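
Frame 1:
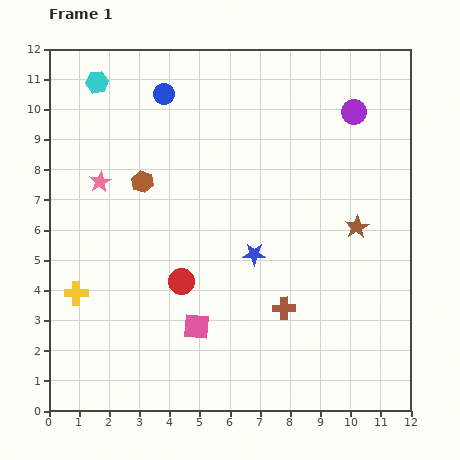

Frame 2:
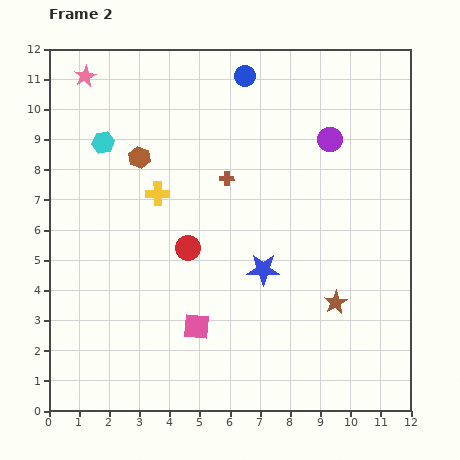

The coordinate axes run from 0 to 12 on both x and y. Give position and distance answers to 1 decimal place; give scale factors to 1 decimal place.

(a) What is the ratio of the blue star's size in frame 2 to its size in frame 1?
1.5×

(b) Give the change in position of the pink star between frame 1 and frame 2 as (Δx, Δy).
(-0.5, 3.5)

The pink star was at (1.7, 7.6) in frame 1 and (1.2, 11.1) in frame 2.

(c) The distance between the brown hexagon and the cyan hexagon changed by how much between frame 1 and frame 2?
-2.3

Distance in frame 1: 3.6. Distance in frame 2: 1.3.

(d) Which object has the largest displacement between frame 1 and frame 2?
the brown cross

(moved 4.7; next 4.3)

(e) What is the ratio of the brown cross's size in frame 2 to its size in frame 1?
0.6×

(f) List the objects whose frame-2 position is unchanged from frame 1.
the pink square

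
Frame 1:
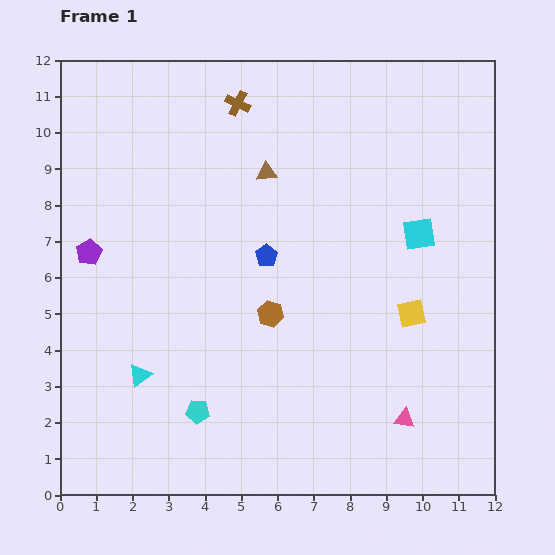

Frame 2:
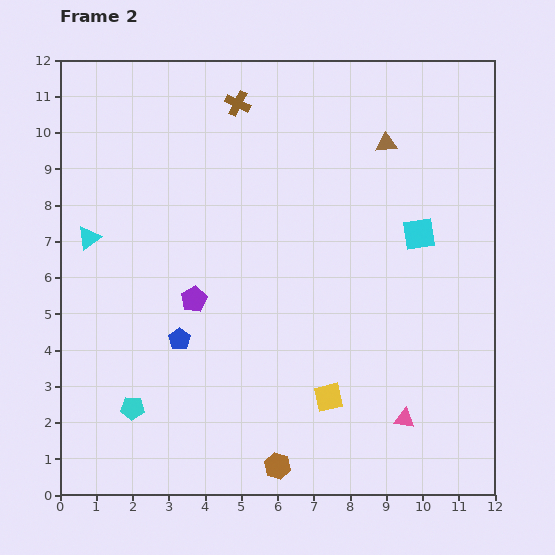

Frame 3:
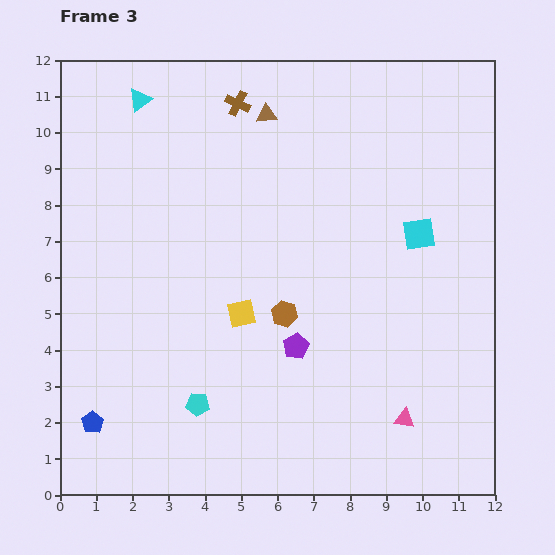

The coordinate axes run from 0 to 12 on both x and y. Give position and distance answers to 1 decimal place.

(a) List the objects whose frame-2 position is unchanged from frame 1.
the cyan square, the brown cross, the pink triangle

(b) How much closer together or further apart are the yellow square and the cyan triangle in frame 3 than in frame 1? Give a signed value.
-1.2

Distance in frame 1: 7.7. Distance in frame 3: 6.5.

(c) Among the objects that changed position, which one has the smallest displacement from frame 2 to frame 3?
the cyan pentagon

(moved 1.8)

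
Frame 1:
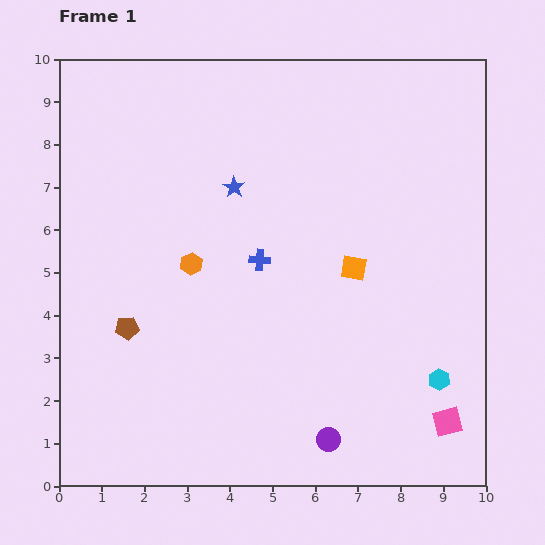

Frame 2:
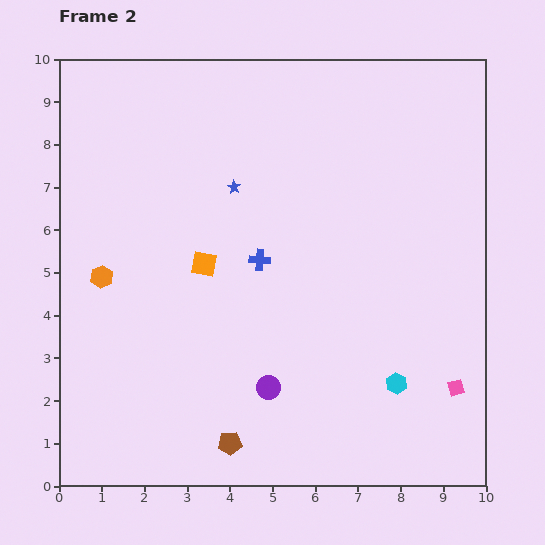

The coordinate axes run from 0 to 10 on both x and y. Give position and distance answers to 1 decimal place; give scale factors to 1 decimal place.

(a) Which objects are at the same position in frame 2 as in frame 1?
the blue star, the blue cross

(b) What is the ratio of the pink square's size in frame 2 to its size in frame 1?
0.6×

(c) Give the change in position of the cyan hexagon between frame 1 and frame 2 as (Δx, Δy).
(-1.0, -0.1)

The cyan hexagon was at (8.9, 2.5) in frame 1 and (7.9, 2.4) in frame 2.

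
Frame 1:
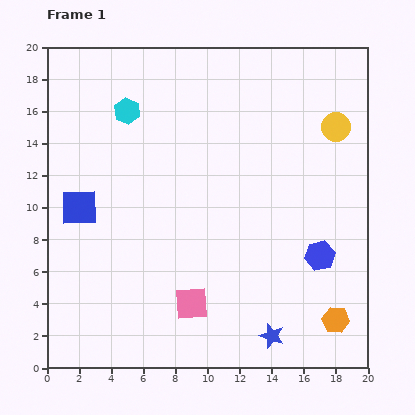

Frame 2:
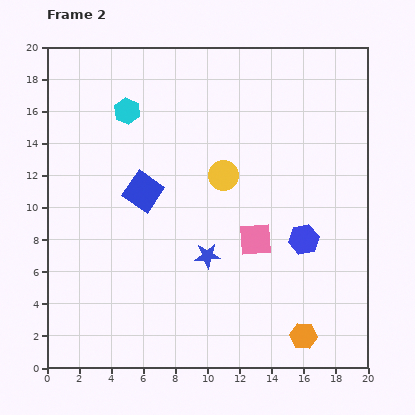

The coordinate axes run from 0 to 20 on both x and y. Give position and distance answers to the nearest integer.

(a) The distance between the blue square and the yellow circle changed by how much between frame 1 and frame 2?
-12

Distance in frame 1: 17. Distance in frame 2: 5.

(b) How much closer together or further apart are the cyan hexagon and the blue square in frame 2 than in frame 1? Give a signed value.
-2

Distance in frame 1: 7. Distance in frame 2: 5.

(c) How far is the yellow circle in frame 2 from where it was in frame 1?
8

The yellow circle moved from (18, 15) to (11, 12), a distance of √(7² + 3²) ≈ 8.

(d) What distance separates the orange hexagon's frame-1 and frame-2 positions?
2

The orange hexagon moved from (18, 3) to (16, 2), a distance of √(2² + 1²) ≈ 2.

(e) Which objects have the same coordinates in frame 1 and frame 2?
the cyan hexagon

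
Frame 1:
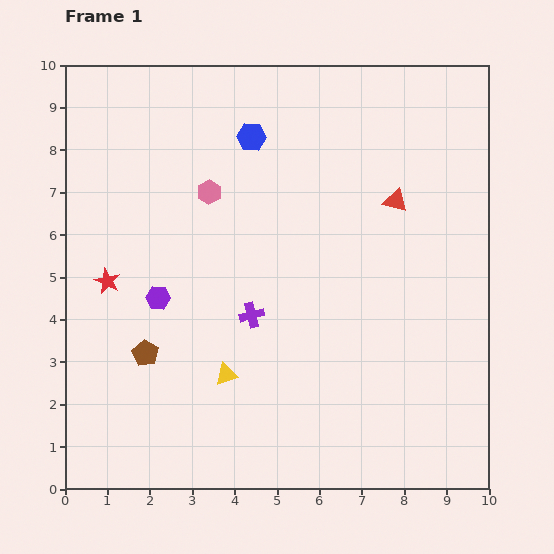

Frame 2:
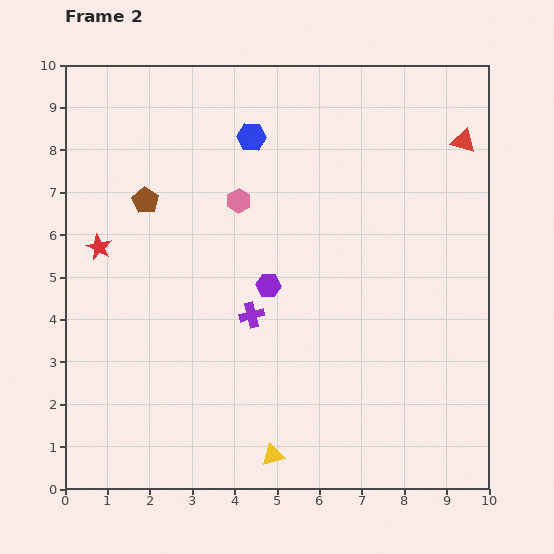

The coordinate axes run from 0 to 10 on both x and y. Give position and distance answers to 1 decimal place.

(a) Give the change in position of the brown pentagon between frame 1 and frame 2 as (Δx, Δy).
(0.0, 3.6)

The brown pentagon was at (1.9, 3.2) in frame 1 and (1.9, 6.8) in frame 2.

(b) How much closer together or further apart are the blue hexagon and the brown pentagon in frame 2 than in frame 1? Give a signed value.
-2.8

Distance in frame 1: 5.7. Distance in frame 2: 2.9.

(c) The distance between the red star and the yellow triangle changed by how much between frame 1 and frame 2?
+2.8

Distance in frame 1: 3.6. Distance in frame 2: 6.4.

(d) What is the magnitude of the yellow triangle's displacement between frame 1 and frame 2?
2.2

The yellow triangle moved from (3.8, 2.7) to (4.9, 0.8), a distance of √(1.1² + 1.9²) ≈ 2.2.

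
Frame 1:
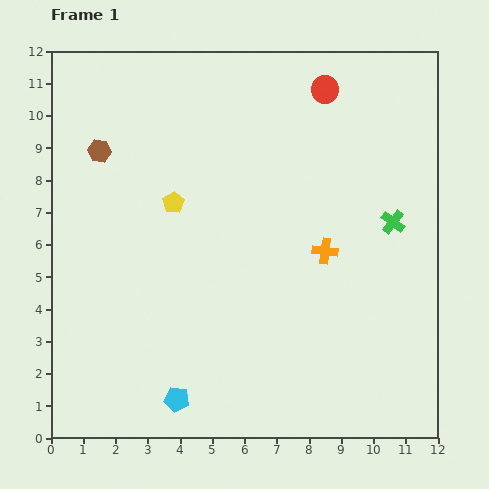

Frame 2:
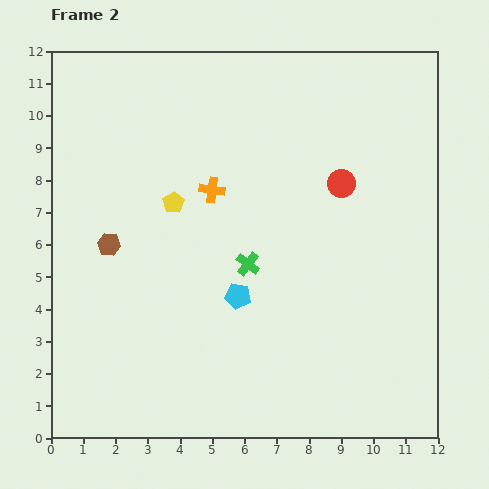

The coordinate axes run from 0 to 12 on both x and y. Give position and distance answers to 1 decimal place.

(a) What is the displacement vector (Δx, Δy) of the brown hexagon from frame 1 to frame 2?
(0.3, -2.9)

The brown hexagon was at (1.5, 8.9) in frame 1 and (1.8, 6.0) in frame 2.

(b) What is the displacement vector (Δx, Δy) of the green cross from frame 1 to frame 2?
(-4.5, -1.3)

The green cross was at (10.6, 6.7) in frame 1 and (6.1, 5.4) in frame 2.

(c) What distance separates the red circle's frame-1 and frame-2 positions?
2.9

The red circle moved from (8.5, 10.8) to (9.0, 7.9), a distance of √(0.5² + 2.9²) ≈ 2.9.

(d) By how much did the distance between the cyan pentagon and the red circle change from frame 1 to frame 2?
-5.9

Distance in frame 1: 10.6. Distance in frame 2: 4.7.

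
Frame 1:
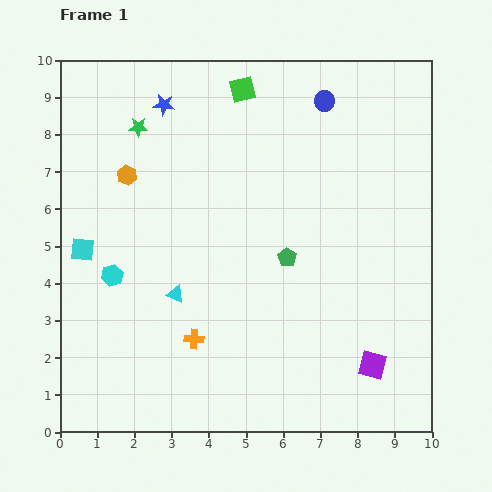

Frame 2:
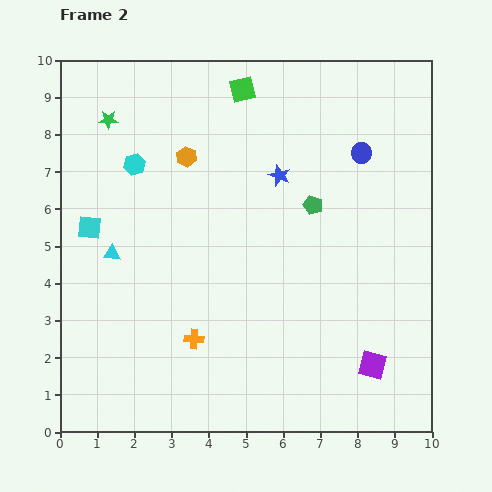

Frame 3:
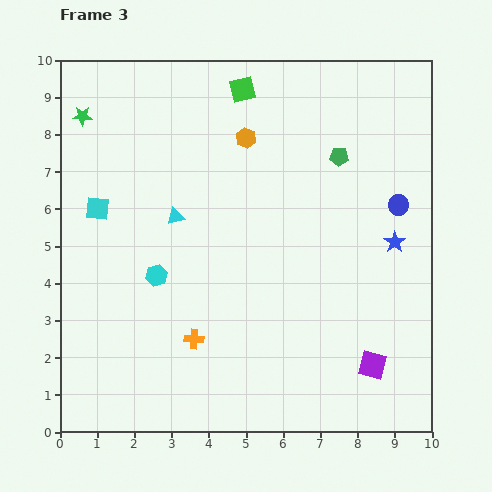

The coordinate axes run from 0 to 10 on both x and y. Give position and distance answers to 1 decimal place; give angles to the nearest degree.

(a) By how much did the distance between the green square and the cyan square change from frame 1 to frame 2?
-0.6

Distance in frame 1: 6.1. Distance in frame 2: 5.5.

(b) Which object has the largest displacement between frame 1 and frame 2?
the blue star

(moved 3.6; next 3.1)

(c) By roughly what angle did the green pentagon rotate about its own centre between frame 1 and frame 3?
31° counter-clockwise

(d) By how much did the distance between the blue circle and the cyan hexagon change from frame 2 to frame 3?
+0.7

Distance in frame 2: 6.1. Distance in frame 3: 6.8.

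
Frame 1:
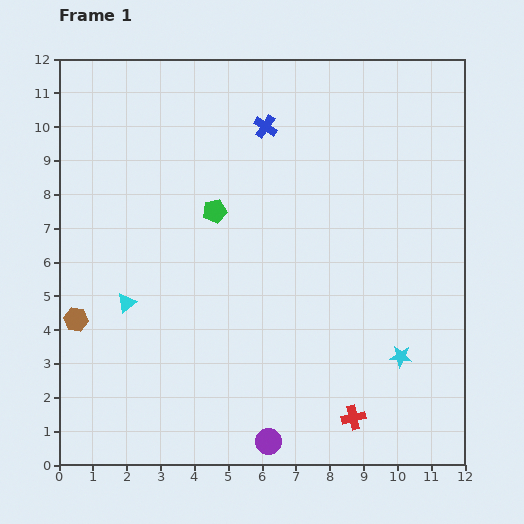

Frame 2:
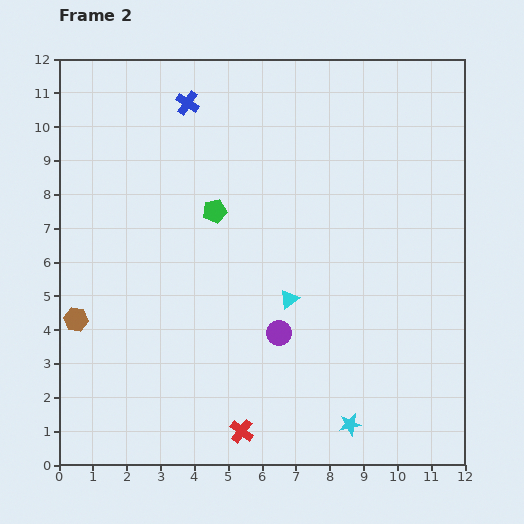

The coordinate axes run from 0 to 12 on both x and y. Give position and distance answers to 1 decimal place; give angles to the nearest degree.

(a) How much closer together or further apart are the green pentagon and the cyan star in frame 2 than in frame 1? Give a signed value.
+0.5

Distance in frame 1: 7.0. Distance in frame 2: 7.5.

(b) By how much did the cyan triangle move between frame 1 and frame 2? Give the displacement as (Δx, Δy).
(4.8, 0.1)

The cyan triangle was at (2.0, 4.8) in frame 1 and (6.8, 4.9) in frame 2.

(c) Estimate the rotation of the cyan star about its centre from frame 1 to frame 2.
16° counter-clockwise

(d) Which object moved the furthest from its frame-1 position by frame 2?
the cyan triangle

(moved 4.8; next 3.3)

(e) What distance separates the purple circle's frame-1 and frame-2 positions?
3.2

The purple circle moved from (6.2, 0.7) to (6.5, 3.9), a distance of √(0.3² + 3.2²) ≈ 3.2.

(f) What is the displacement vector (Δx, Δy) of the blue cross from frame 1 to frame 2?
(-2.3, 0.7)

The blue cross was at (6.1, 10.0) in frame 1 and (3.8, 10.7) in frame 2.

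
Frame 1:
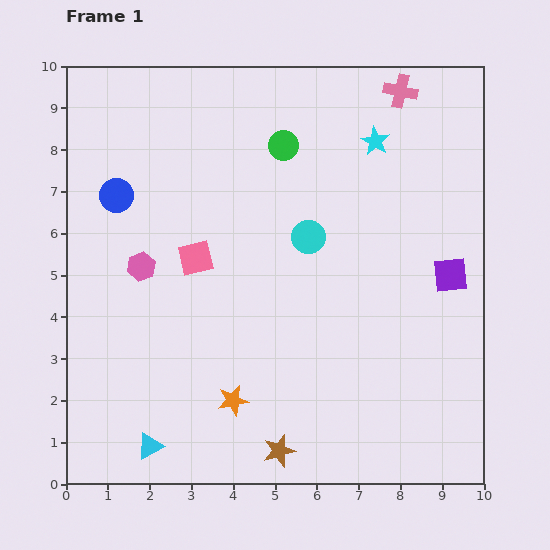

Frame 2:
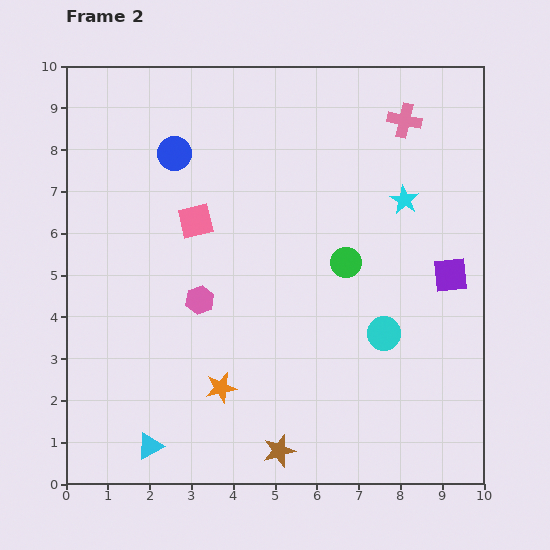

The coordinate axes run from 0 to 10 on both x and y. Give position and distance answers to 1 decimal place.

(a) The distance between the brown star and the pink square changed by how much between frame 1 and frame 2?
+0.9

Distance in frame 1: 5.0. Distance in frame 2: 5.9.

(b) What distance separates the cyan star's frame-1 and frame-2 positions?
1.6

The cyan star moved from (7.4, 8.2) to (8.1, 6.8), a distance of √(0.7² + 1.4²) ≈ 1.6.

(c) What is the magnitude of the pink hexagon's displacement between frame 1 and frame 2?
1.6

The pink hexagon moved from (1.8, 5.2) to (3.2, 4.4), a distance of √(1.4² + 0.8²) ≈ 1.6.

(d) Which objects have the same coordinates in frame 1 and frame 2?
the purple square, the brown star, the cyan triangle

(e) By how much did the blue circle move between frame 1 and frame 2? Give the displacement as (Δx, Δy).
(1.4, 1.0)

The blue circle was at (1.2, 6.9) in frame 1 and (2.6, 7.9) in frame 2.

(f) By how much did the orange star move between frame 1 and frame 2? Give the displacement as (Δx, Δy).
(-0.3, 0.3)

The orange star was at (4.0, 2.0) in frame 1 and (3.7, 2.3) in frame 2.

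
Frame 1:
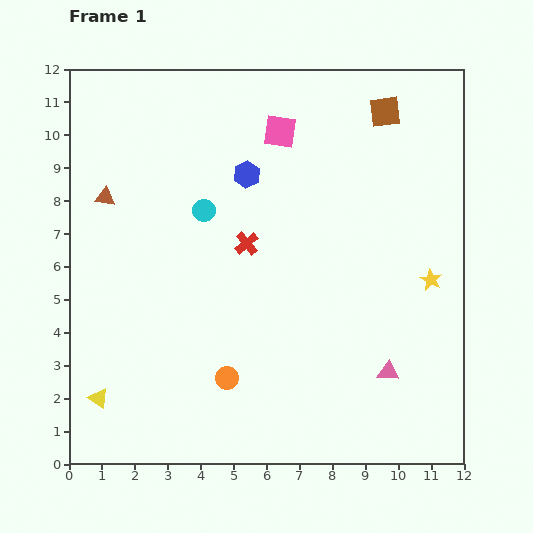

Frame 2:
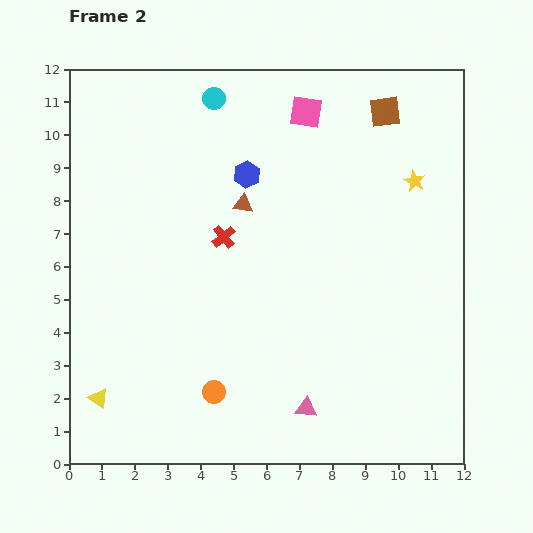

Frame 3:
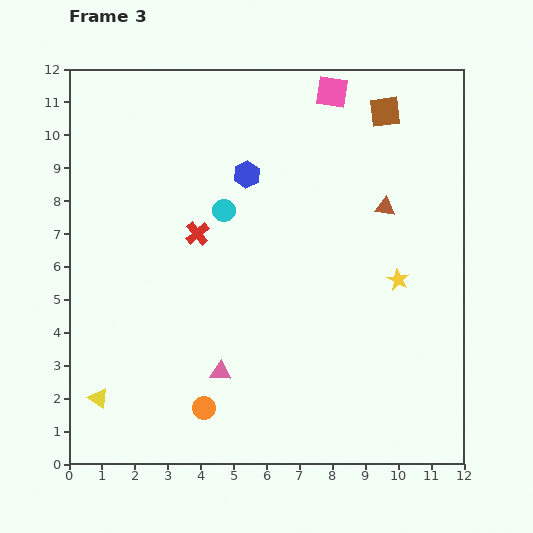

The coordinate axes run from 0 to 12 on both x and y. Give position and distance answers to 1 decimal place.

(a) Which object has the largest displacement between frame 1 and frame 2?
the brown triangle

(moved 4.2; next 3.4)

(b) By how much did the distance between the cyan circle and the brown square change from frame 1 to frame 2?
-1.1

Distance in frame 1: 6.3. Distance in frame 2: 5.2.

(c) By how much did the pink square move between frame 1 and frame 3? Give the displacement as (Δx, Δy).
(1.6, 1.2)

The pink square was at (6.4, 10.1) in frame 1 and (8.0, 11.3) in frame 3.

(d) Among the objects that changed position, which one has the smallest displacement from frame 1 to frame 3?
the cyan circle

(moved 0.6)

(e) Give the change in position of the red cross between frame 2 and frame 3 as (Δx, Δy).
(-0.8, 0.1)

The red cross was at (4.7, 6.9) in frame 2 and (3.9, 7.0) in frame 3.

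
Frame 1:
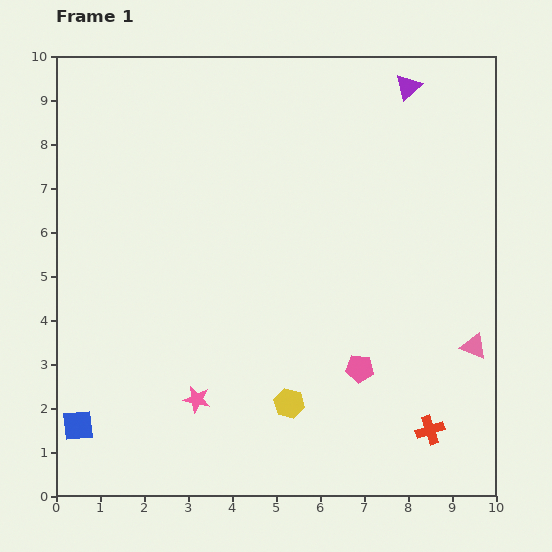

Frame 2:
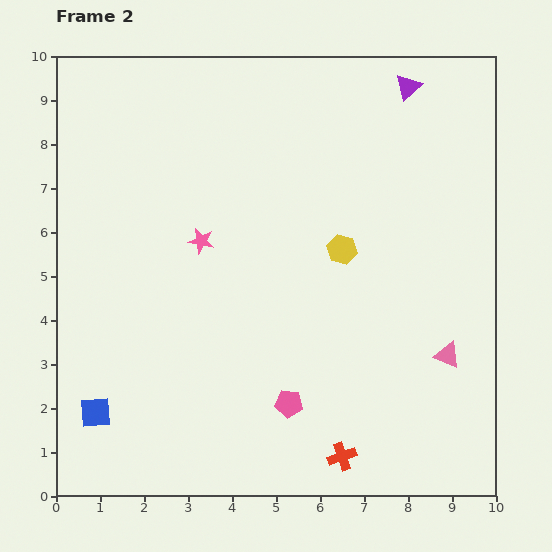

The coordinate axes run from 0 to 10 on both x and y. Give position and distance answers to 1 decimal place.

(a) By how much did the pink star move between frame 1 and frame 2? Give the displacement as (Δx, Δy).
(0.1, 3.6)

The pink star was at (3.2, 2.2) in frame 1 and (3.3, 5.8) in frame 2.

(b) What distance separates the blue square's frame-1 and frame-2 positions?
0.5

The blue square moved from (0.5, 1.6) to (0.9, 1.9), a distance of √(0.4² + 0.3²) ≈ 0.5.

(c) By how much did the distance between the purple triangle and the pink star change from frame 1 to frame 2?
-2.7

Distance in frame 1: 8.6. Distance in frame 2: 5.9.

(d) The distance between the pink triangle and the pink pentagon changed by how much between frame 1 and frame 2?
+1.2

Distance in frame 1: 2.6. Distance in frame 2: 3.8.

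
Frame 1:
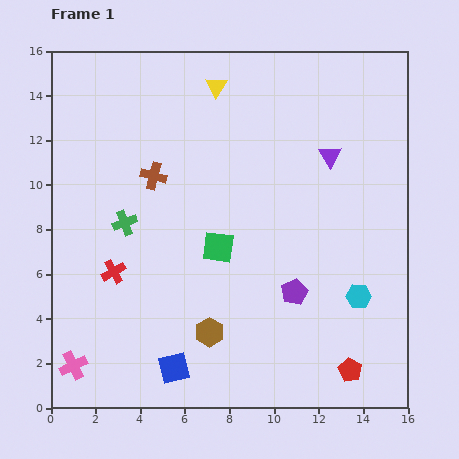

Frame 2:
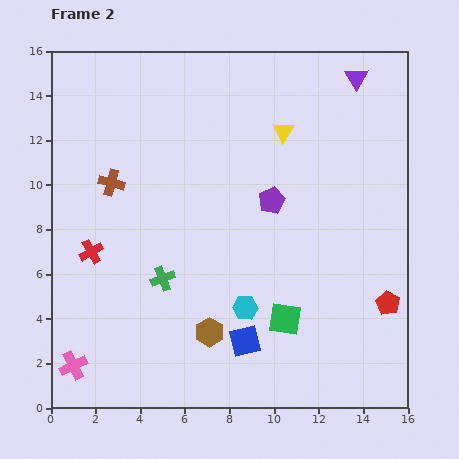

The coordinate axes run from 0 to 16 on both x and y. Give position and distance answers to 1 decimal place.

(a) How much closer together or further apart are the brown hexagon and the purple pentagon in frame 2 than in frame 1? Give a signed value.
+2.3

Distance in frame 1: 4.2. Distance in frame 2: 6.5.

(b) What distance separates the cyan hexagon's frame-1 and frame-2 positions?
5.1

The cyan hexagon moved from (13.8, 5.0) to (8.7, 4.5), a distance of √(5.1² + 0.5²) ≈ 5.1.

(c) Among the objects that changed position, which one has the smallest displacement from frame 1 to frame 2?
the red cross

(moved 1.3)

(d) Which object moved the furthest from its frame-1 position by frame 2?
the cyan hexagon

(moved 5.1; next 4.4)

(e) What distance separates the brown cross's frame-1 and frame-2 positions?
1.9

The brown cross moved from (4.6, 10.4) to (2.7, 10.1), a distance of √(1.9² + 0.3²) ≈ 1.9.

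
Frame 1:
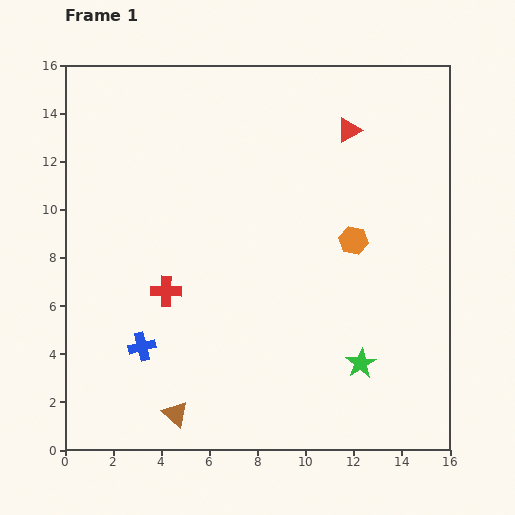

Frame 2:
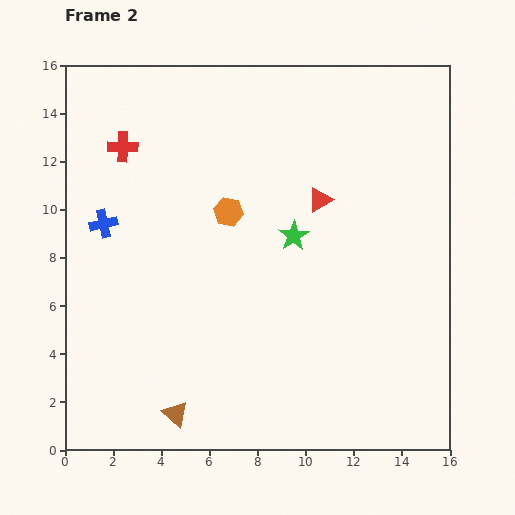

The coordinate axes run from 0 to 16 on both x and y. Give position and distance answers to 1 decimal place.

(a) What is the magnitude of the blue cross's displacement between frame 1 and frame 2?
5.3

The blue cross moved from (3.2, 4.3) to (1.6, 9.4), a distance of √(1.6² + 5.1²) ≈ 5.3.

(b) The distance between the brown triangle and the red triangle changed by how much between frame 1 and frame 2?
-3.1

Distance in frame 1: 13.8. Distance in frame 2: 10.7.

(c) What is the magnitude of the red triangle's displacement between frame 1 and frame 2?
3.1

The red triangle moved from (11.8, 13.3) to (10.6, 10.4), a distance of √(1.2² + 2.9²) ≈ 3.1.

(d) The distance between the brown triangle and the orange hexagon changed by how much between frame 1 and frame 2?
-1.6

Distance in frame 1: 10.3. Distance in frame 2: 8.7.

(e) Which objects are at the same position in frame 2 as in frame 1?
the brown triangle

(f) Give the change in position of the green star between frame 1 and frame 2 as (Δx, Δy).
(-2.8, 5.3)

The green star was at (12.3, 3.6) in frame 1 and (9.5, 8.9) in frame 2.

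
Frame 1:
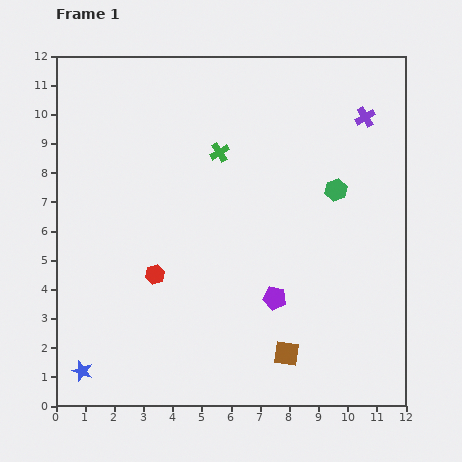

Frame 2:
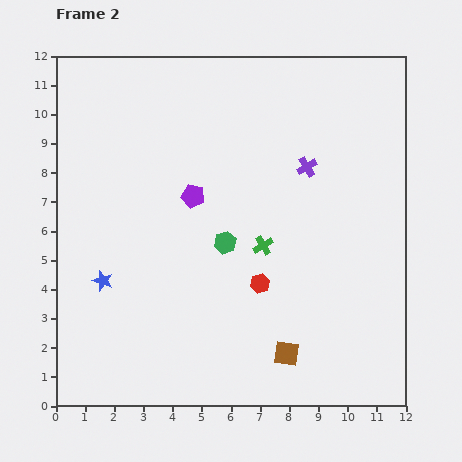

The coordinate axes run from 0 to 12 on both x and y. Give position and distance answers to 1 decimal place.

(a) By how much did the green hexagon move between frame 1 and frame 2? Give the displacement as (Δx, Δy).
(-3.8, -1.8)

The green hexagon was at (9.6, 7.4) in frame 1 and (5.8, 5.6) in frame 2.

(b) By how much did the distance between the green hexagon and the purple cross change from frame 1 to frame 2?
+1.1

Distance in frame 1: 2.7. Distance in frame 2: 3.8.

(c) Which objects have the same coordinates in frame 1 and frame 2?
the brown square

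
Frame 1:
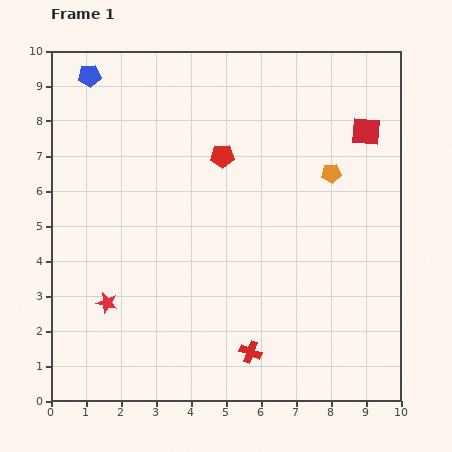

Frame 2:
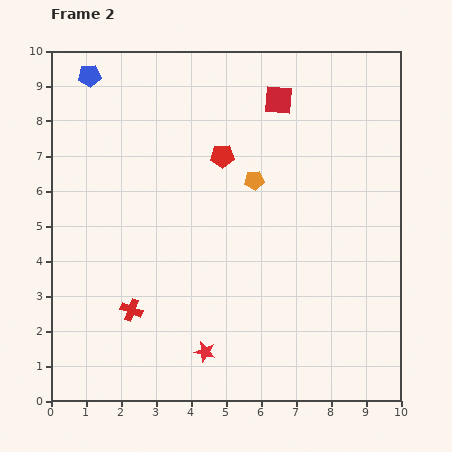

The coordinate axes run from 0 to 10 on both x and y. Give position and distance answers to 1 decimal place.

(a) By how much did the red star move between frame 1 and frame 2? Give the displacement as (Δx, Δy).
(2.8, -1.4)

The red star was at (1.6, 2.8) in frame 1 and (4.4, 1.4) in frame 2.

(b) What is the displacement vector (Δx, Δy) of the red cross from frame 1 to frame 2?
(-3.4, 1.2)

The red cross was at (5.7, 1.4) in frame 1 and (2.3, 2.6) in frame 2.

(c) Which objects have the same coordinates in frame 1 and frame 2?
the blue pentagon, the red pentagon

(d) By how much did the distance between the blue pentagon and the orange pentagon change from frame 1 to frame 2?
-1.8

Distance in frame 1: 7.4. Distance in frame 2: 5.6.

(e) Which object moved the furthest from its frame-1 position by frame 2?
the red cross

(moved 3.6; next 3.1)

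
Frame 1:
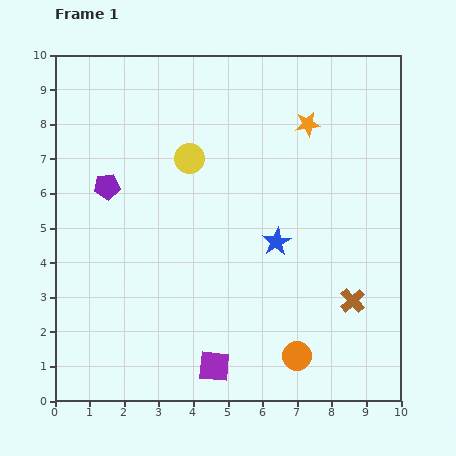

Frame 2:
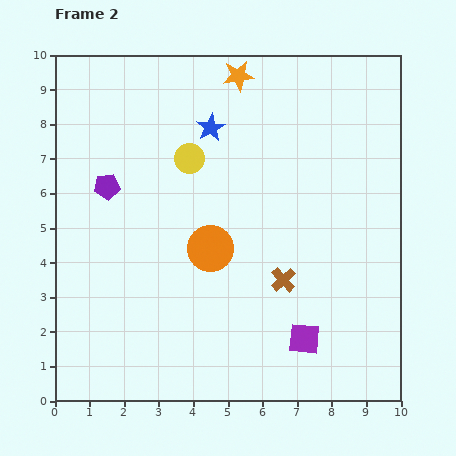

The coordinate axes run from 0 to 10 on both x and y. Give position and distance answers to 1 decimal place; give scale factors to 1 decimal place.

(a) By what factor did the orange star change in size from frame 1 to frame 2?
1.3×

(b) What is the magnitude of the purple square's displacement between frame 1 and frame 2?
2.7

The purple square moved from (4.6, 1.0) to (7.2, 1.8), a distance of √(2.6² + 0.8²) ≈ 2.7.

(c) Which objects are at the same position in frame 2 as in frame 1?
the yellow circle, the purple pentagon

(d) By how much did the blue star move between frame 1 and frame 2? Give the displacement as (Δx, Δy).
(-1.9, 3.3)

The blue star was at (6.4, 4.6) in frame 1 and (4.5, 7.9) in frame 2.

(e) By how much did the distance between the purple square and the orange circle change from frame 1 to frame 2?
+1.3

Distance in frame 1: 2.4. Distance in frame 2: 3.7.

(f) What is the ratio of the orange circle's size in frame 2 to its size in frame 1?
1.6×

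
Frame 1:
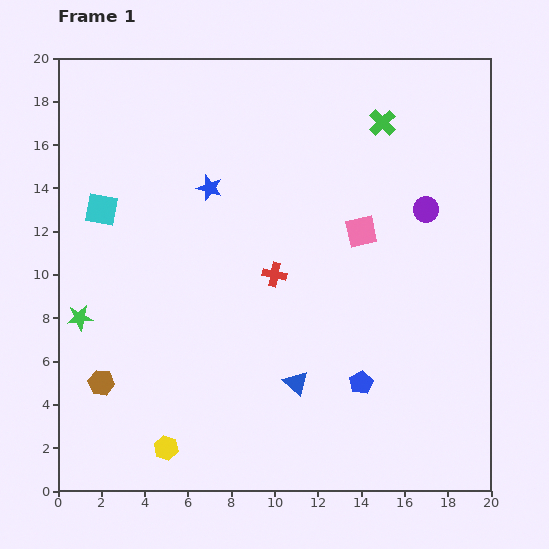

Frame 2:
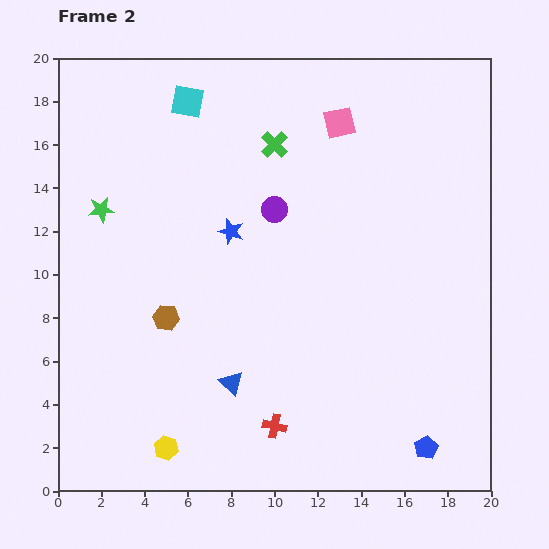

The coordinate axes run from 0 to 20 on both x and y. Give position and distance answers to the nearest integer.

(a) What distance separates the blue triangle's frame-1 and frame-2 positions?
3

The blue triangle moved from (11, 5) to (8, 5), a distance of √(3² + 0²) ≈ 3.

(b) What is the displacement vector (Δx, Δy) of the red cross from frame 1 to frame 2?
(0, -7)

The red cross was at (10, 10) in frame 1 and (10, 3) in frame 2.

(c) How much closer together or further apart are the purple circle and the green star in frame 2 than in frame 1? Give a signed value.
-9

Distance in frame 1: 17. Distance in frame 2: 8.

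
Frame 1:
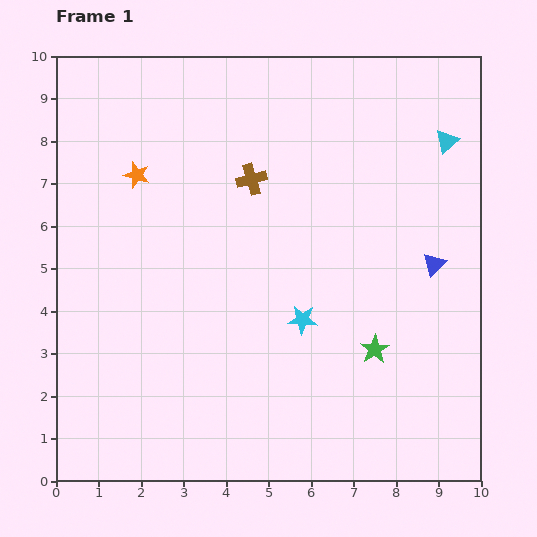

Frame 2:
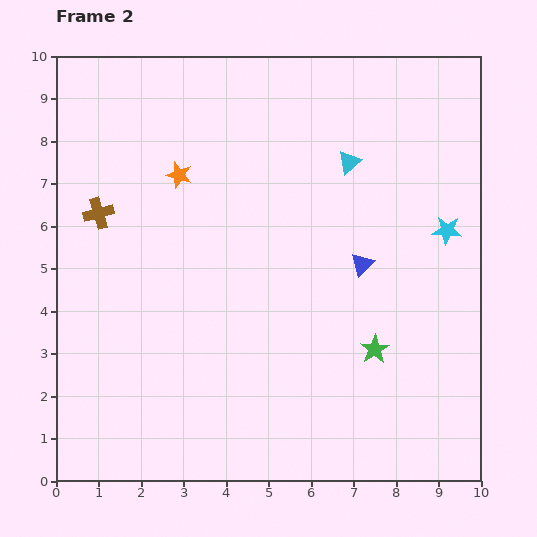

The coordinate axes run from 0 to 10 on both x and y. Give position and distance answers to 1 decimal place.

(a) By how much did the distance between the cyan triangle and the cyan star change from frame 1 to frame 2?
-2.6

Distance in frame 1: 5.4. Distance in frame 2: 2.8.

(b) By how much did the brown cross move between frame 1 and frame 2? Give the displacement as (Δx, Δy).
(-3.6, -0.8)

The brown cross was at (4.6, 7.1) in frame 1 and (1.0, 6.3) in frame 2.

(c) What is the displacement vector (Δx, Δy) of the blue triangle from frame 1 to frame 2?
(-1.7, 0.0)

The blue triangle was at (8.9, 5.1) in frame 1 and (7.2, 5.1) in frame 2.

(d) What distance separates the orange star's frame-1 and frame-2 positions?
1.0

The orange star moved from (1.9, 7.2) to (2.9, 7.2), a distance of √(1.0² + 0.0²) ≈ 1.0.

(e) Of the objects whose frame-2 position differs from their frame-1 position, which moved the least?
the orange star

(moved 1.0)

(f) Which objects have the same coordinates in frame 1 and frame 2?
the green star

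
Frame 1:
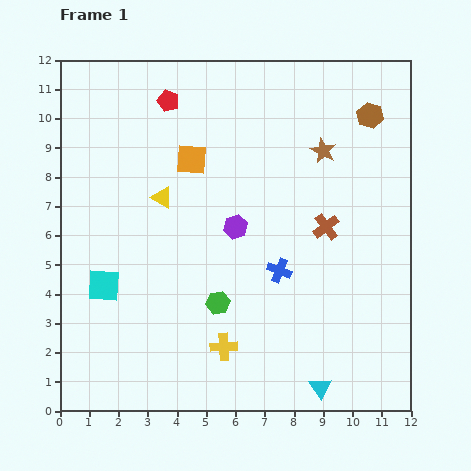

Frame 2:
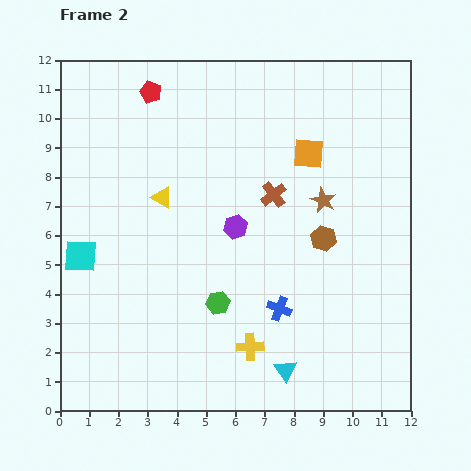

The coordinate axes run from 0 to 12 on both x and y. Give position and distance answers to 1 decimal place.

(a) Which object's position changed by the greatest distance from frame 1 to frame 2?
the brown hexagon

(moved 4.5; next 4.0)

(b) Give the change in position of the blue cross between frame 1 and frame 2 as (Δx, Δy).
(0.0, -1.3)

The blue cross was at (7.5, 4.8) in frame 1 and (7.5, 3.5) in frame 2.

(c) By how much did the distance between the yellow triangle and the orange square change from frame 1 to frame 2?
+3.6

Distance in frame 1: 1.6. Distance in frame 2: 5.2.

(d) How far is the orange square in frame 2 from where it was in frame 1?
4.0

The orange square moved from (4.5, 8.6) to (8.5, 8.8), a distance of √(4.0² + 0.2²) ≈ 4.0.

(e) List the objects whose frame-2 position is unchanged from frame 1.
the purple hexagon, the yellow triangle, the green hexagon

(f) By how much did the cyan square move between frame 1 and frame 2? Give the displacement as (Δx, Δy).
(-0.8, 1.0)

The cyan square was at (1.5, 4.3) in frame 1 and (0.7, 5.3) in frame 2.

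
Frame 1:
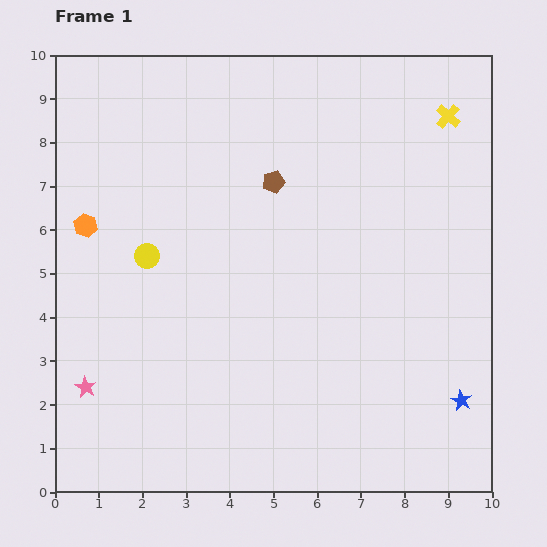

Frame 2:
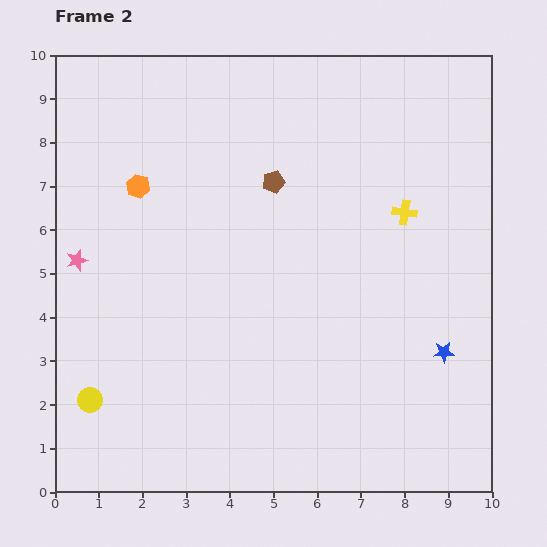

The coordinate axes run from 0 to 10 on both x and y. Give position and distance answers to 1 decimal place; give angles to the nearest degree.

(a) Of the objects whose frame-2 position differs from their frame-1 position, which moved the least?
the blue star

(moved 1.2)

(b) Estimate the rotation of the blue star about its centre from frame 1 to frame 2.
30° counter-clockwise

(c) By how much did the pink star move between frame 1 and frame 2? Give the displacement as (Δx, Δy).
(-0.2, 2.9)

The pink star was at (0.7, 2.4) in frame 1 and (0.5, 5.3) in frame 2.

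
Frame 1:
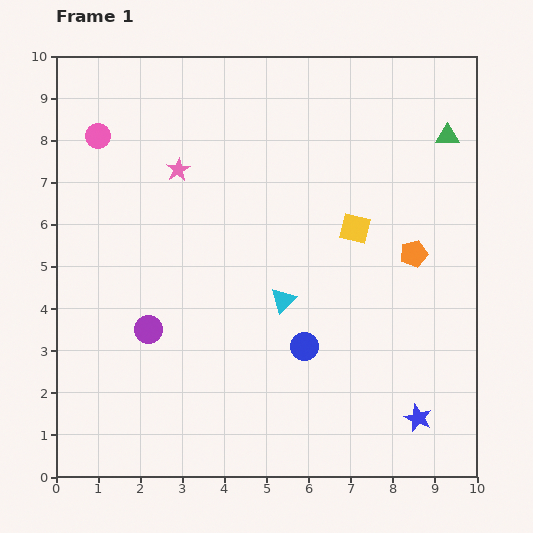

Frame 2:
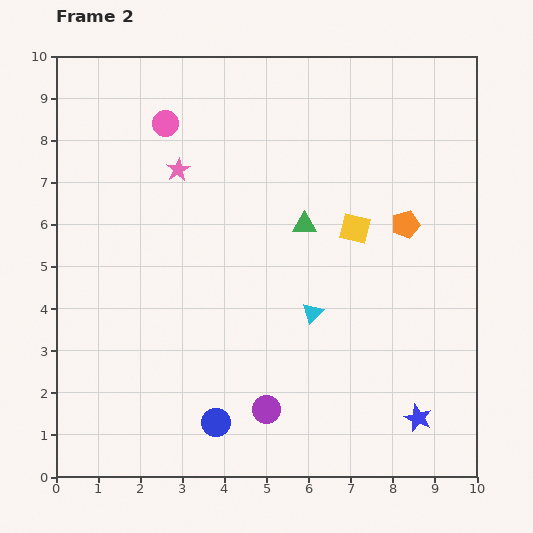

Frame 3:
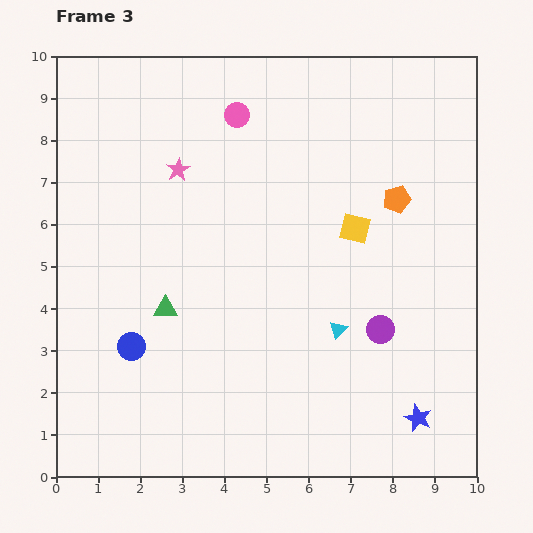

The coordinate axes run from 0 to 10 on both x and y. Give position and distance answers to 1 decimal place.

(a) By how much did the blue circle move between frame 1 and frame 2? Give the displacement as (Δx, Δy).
(-2.1, -1.8)

The blue circle was at (5.9, 3.1) in frame 1 and (3.8, 1.3) in frame 2.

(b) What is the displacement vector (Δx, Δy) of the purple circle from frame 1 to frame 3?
(5.5, 0.0)

The purple circle was at (2.2, 3.5) in frame 1 and (7.7, 3.5) in frame 3.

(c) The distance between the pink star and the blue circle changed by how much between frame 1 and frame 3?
-0.9

Distance in frame 1: 5.2. Distance in frame 3: 4.3.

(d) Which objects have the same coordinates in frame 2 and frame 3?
the yellow square, the blue star, the pink star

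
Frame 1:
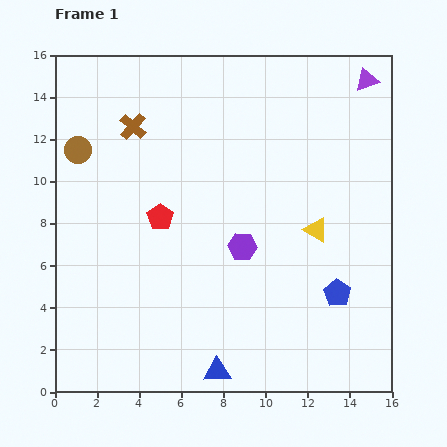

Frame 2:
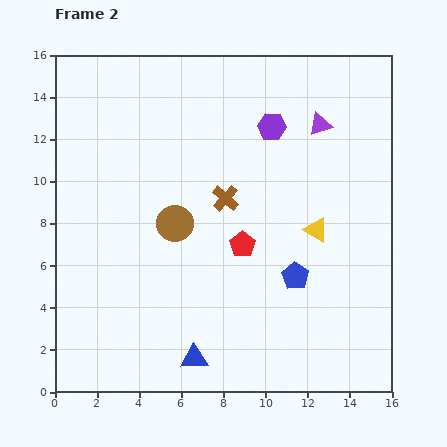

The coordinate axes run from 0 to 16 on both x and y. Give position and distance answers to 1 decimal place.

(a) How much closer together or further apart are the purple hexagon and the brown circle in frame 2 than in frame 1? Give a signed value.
-2.6

Distance in frame 1: 9.1. Distance in frame 2: 6.5.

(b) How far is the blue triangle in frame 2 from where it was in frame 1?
1.3

The blue triangle moved from (7.7, 1.0) to (6.6, 1.6), a distance of √(1.1² + 0.6²) ≈ 1.3.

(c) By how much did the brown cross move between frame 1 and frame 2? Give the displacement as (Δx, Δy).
(4.4, -3.4)

The brown cross was at (3.7, 12.6) in frame 1 and (8.1, 9.2) in frame 2.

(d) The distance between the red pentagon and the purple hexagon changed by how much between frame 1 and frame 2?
+1.7

Distance in frame 1: 4.1. Distance in frame 2: 5.8.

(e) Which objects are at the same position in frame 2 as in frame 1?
the yellow triangle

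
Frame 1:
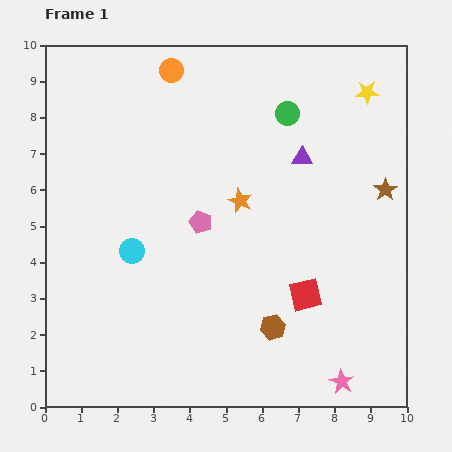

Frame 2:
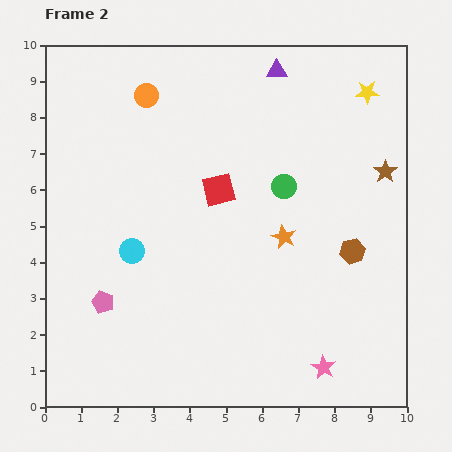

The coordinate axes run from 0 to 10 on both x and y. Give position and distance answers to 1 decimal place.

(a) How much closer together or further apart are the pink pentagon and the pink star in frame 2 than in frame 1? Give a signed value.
+0.5

Distance in frame 1: 5.9. Distance in frame 2: 6.4.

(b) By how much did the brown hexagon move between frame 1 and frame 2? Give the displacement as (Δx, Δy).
(2.2, 2.1)

The brown hexagon was at (6.3, 2.2) in frame 1 and (8.5, 4.3) in frame 2.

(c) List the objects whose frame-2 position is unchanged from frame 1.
the cyan circle, the yellow star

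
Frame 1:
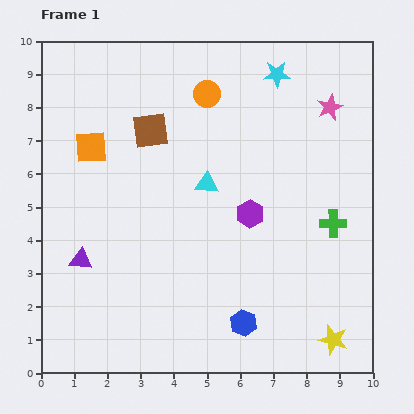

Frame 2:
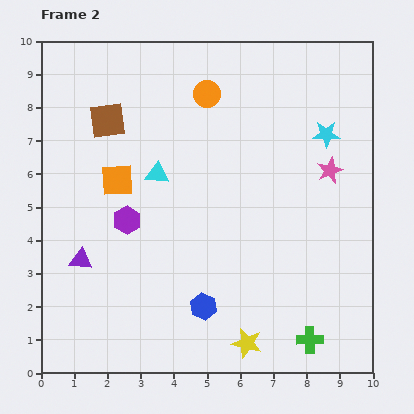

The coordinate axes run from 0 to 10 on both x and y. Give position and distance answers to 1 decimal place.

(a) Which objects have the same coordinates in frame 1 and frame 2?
the orange circle, the purple triangle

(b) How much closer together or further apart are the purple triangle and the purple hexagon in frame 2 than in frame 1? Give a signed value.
-3.5

Distance in frame 1: 5.3. Distance in frame 2: 1.8.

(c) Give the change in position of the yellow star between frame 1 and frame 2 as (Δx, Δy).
(-2.6, -0.1)

The yellow star was at (8.8, 1.0) in frame 1 and (6.2, 0.9) in frame 2.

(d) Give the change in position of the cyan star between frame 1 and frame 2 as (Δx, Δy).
(1.5, -1.8)

The cyan star was at (7.1, 9.0) in frame 1 and (8.6, 7.2) in frame 2.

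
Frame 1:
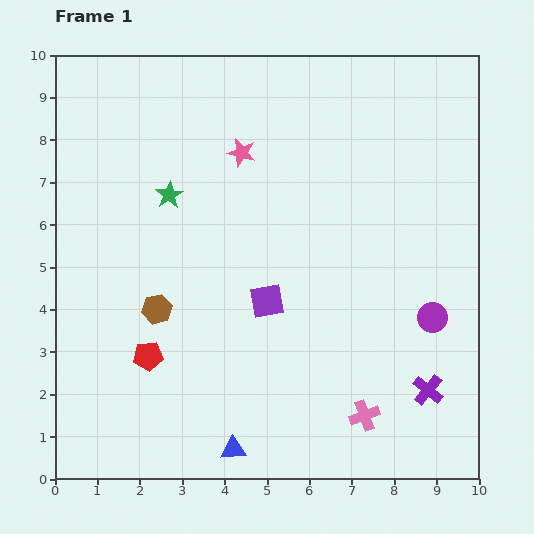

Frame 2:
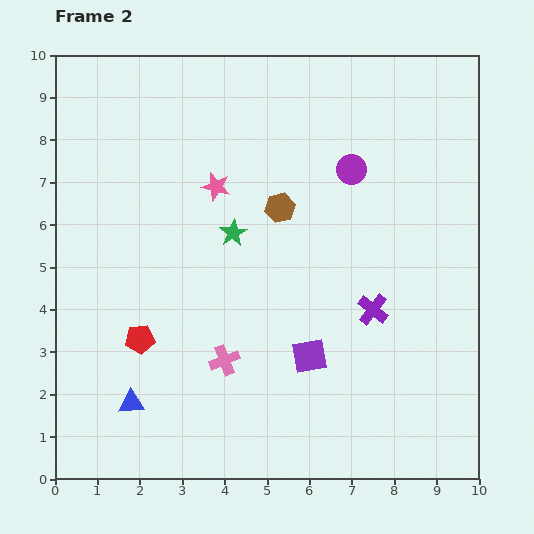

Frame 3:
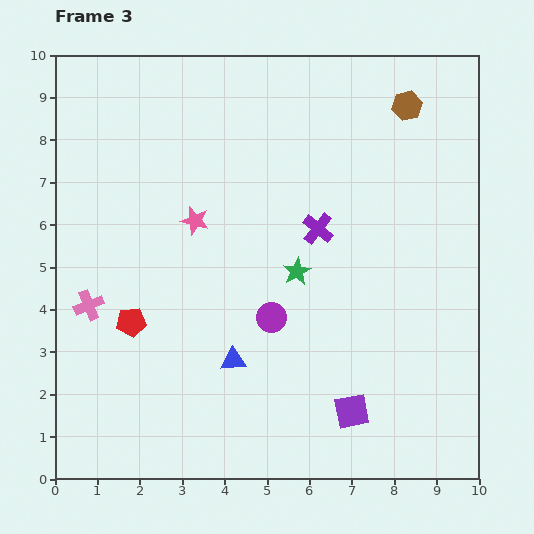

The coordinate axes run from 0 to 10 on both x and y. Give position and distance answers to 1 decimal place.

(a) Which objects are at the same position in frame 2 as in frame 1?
none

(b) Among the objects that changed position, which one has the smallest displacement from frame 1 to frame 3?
the red pentagon

(moved 0.9)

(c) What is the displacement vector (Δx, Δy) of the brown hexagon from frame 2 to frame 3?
(3.0, 2.4)

The brown hexagon was at (5.3, 6.4) in frame 2 and (8.3, 8.8) in frame 3.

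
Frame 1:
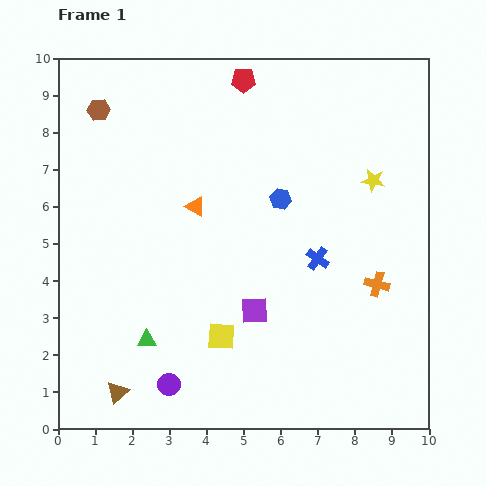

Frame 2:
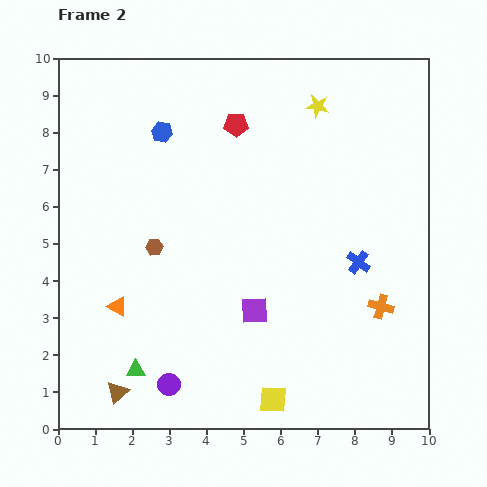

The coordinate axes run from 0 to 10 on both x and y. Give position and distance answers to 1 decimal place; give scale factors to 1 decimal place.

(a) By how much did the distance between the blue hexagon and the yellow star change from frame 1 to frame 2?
+1.8

Distance in frame 1: 2.5. Distance in frame 2: 4.3.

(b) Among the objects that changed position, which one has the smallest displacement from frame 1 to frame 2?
the orange cross

(moved 0.6)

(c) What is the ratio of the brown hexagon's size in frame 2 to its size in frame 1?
0.8×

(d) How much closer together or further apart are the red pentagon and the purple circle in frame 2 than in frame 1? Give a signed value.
-1.2

Distance in frame 1: 8.4. Distance in frame 2: 7.2.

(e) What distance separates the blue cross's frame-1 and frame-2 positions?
1.1

The blue cross moved from (7.0, 4.6) to (8.1, 4.5), a distance of √(1.1² + 0.1²) ≈ 1.1.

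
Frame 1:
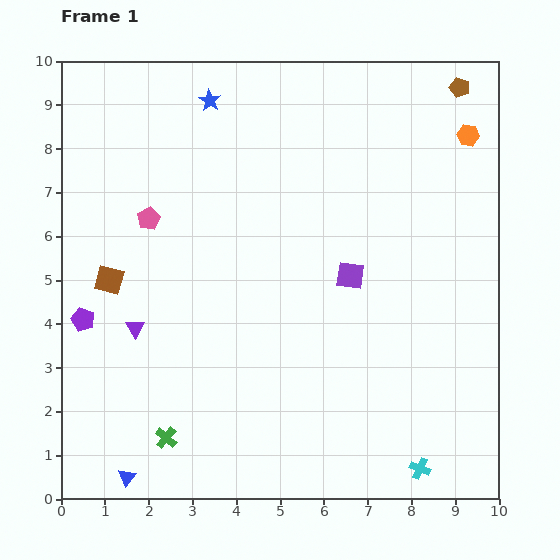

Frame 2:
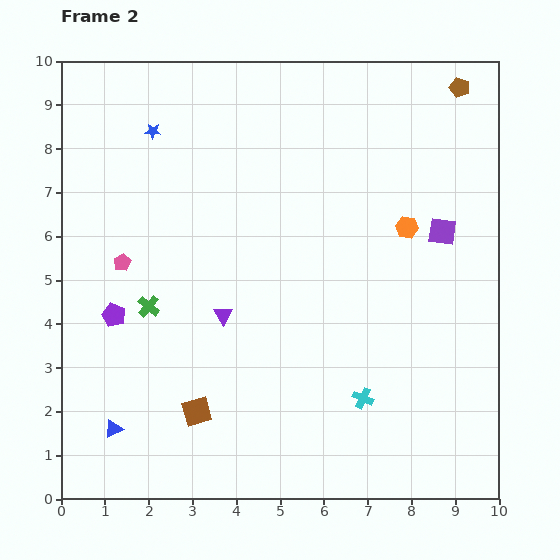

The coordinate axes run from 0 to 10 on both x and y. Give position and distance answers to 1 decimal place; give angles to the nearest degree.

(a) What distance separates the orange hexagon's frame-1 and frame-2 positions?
2.5

The orange hexagon moved from (9.3, 8.3) to (7.9, 6.2), a distance of √(1.4² + 2.1²) ≈ 2.5.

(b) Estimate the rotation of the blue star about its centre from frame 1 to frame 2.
26° counter-clockwise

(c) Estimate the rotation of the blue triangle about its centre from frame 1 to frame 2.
26° clockwise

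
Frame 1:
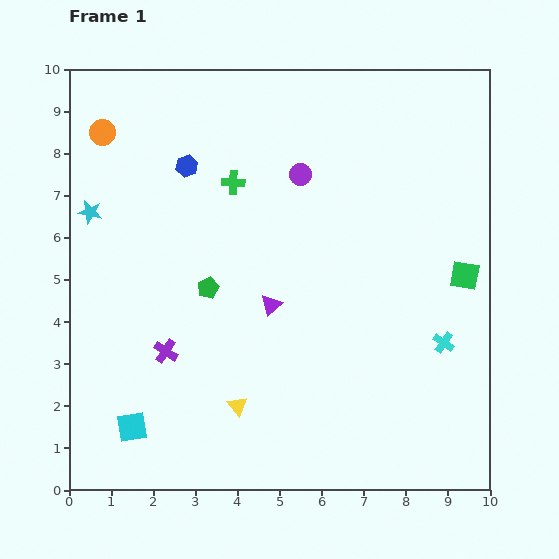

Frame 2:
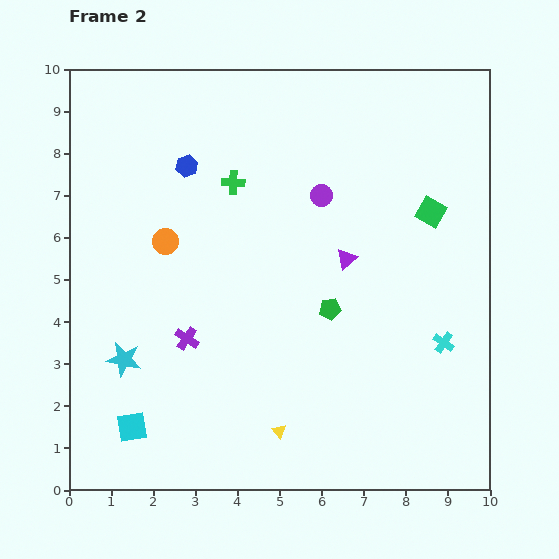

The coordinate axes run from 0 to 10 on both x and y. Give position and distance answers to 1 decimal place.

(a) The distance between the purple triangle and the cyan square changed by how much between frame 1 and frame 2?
+2.1

Distance in frame 1: 4.4. Distance in frame 2: 6.5.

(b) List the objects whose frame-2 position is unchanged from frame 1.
the green cross, the blue hexagon, the cyan square, the cyan cross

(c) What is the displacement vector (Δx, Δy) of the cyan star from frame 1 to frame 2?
(0.8, -3.5)

The cyan star was at (0.5, 6.6) in frame 1 and (1.3, 3.1) in frame 2.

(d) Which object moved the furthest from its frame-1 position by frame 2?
the cyan star

(moved 3.6; next 3.0)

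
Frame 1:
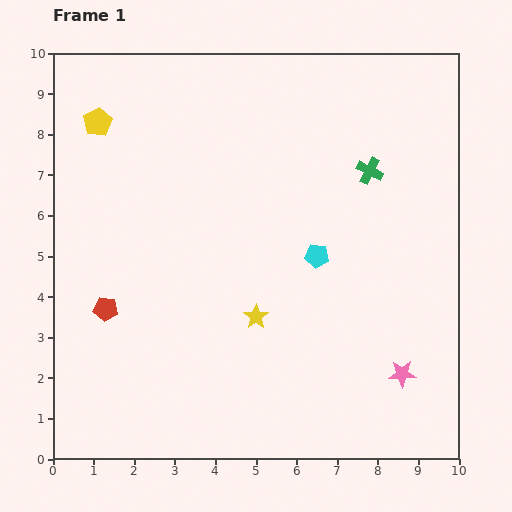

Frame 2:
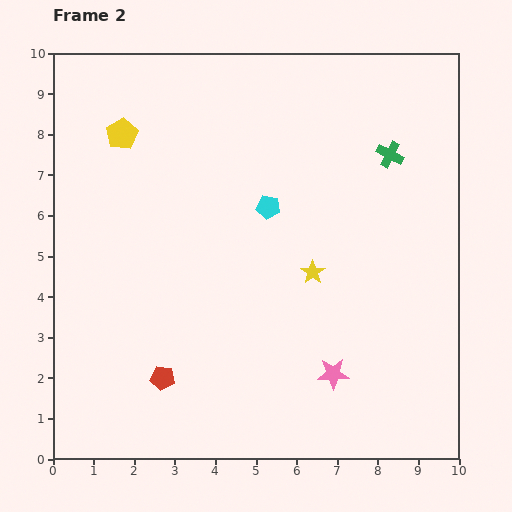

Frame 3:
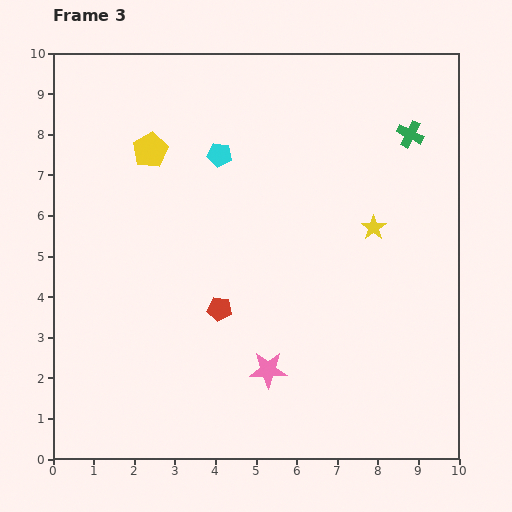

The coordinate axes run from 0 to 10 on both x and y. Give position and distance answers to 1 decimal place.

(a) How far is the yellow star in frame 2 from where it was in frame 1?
1.8

The yellow star moved from (5.0, 3.5) to (6.4, 4.6), a distance of √(1.4² + 1.1²) ≈ 1.8.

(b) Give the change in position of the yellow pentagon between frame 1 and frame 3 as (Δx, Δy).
(1.3, -0.7)

The yellow pentagon was at (1.1, 8.3) in frame 1 and (2.4, 7.6) in frame 3.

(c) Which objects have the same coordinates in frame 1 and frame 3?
none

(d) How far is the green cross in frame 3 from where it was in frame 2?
0.7

The green cross moved from (8.3, 7.5) to (8.8, 8.0), a distance of √(0.5² + 0.5²) ≈ 0.7.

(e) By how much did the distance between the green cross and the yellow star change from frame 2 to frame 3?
-1.0

Distance in frame 2: 3.5. Distance in frame 3: 2.5.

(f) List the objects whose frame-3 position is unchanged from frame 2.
none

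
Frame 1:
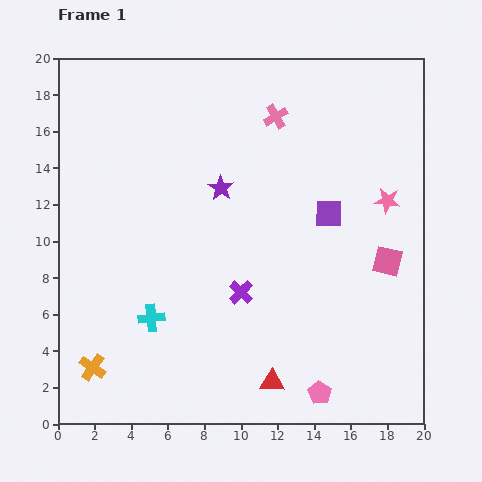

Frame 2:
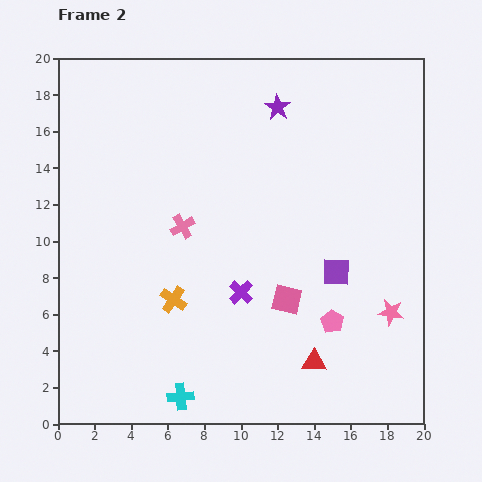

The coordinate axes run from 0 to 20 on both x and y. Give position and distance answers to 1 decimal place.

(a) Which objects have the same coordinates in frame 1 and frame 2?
the purple cross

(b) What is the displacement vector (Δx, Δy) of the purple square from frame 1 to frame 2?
(0.4, -3.2)

The purple square was at (14.8, 11.5) in frame 1 and (15.2, 8.3) in frame 2.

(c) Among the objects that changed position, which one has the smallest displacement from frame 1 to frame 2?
the red triangle

(moved 2.5)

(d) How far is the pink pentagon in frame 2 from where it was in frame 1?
4.0

The pink pentagon moved from (14.3, 1.7) to (15.0, 5.6), a distance of √(0.7² + 3.9²) ≈ 4.0.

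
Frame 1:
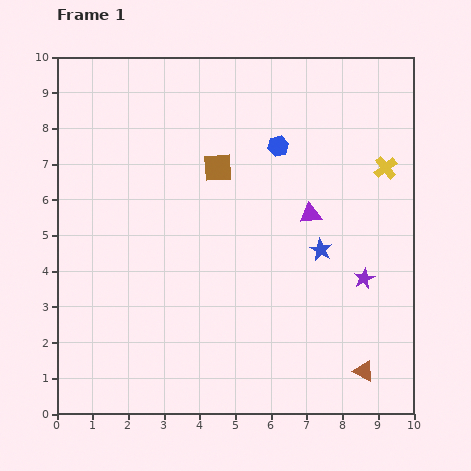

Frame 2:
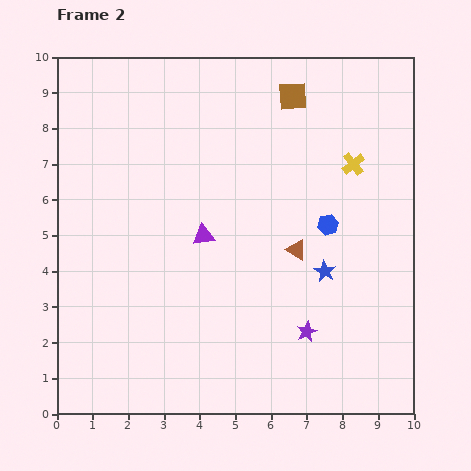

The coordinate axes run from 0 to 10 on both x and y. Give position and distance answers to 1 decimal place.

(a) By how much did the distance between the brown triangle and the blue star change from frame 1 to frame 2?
-2.6

Distance in frame 1: 3.6. Distance in frame 2: 1.0.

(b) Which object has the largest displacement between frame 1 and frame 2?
the brown triangle

(moved 3.9; next 3.1)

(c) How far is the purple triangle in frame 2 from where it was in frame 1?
3.1

The purple triangle moved from (7.1, 5.6) to (4.1, 5.0), a distance of √(3.0² + 0.6²) ≈ 3.1.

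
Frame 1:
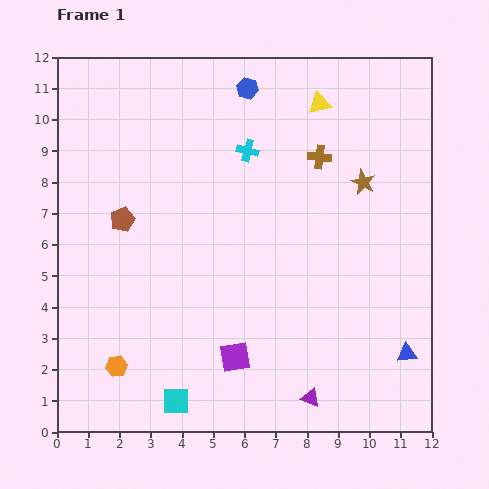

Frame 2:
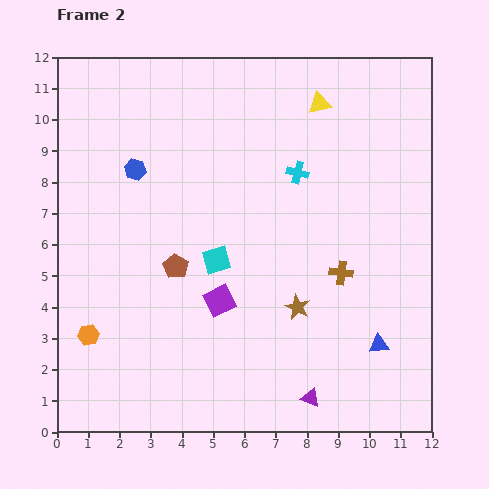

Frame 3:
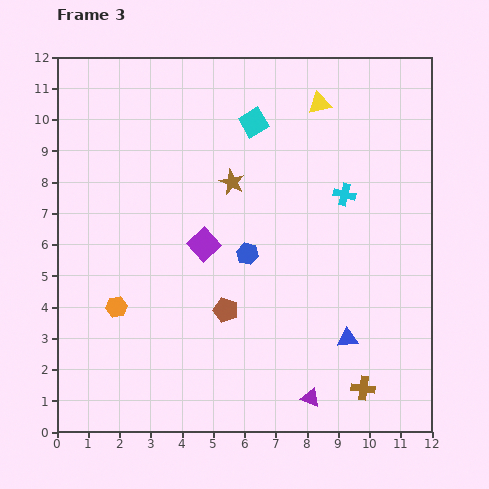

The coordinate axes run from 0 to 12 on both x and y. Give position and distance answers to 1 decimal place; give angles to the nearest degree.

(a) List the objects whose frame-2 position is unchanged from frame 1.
the purple triangle, the yellow triangle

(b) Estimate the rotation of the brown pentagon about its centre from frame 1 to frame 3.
31° counter-clockwise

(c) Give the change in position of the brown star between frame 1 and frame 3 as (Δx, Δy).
(-4.2, 0.0)

The brown star was at (9.8, 8.0) in frame 1 and (5.6, 8.0) in frame 3.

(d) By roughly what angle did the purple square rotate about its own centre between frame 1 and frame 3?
33° counter-clockwise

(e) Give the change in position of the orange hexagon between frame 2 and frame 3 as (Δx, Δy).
(0.9, 0.9)

The orange hexagon was at (1.0, 3.1) in frame 2 and (1.9, 4.0) in frame 3.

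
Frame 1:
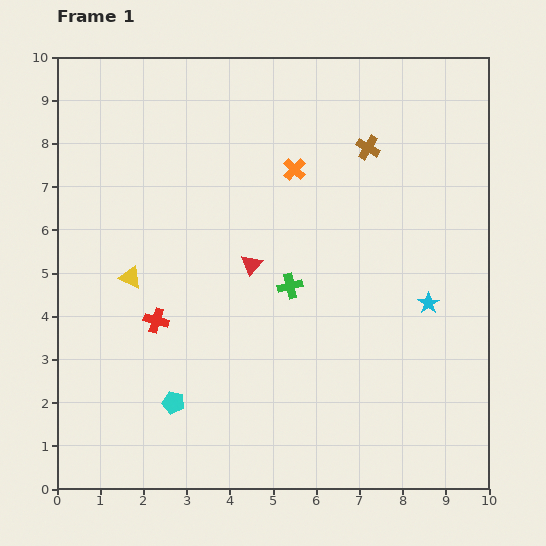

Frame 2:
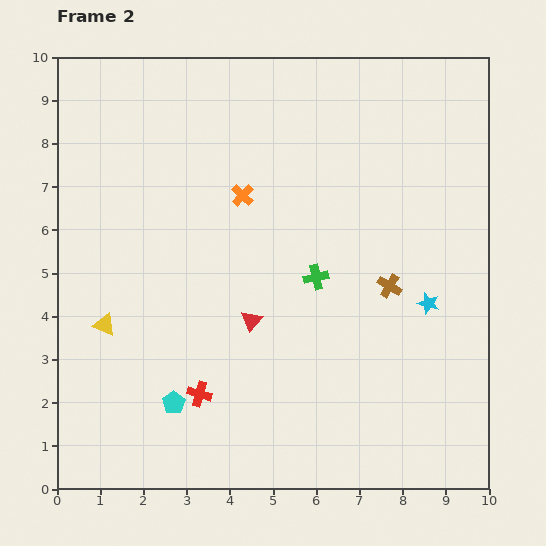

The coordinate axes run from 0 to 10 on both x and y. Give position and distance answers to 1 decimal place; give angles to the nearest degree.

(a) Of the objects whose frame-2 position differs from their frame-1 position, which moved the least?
the green cross

(moved 0.6)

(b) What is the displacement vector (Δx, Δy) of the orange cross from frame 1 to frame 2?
(-1.2, -0.6)

The orange cross was at (5.5, 7.4) in frame 1 and (4.3, 6.8) in frame 2.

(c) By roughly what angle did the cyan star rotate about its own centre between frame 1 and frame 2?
22° counter-clockwise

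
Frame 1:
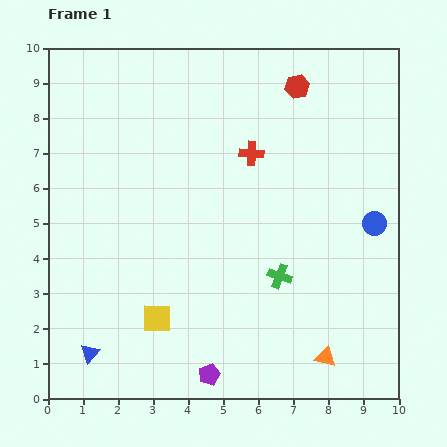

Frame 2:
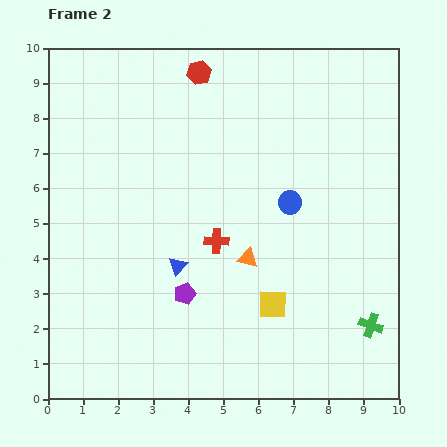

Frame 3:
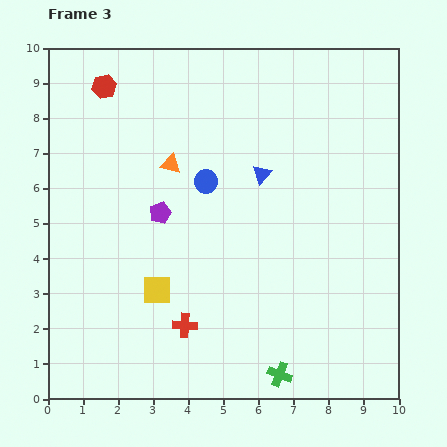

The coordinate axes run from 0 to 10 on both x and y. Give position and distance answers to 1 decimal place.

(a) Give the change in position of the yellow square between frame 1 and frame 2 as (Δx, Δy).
(3.3, 0.4)

The yellow square was at (3.1, 2.3) in frame 1 and (6.4, 2.7) in frame 2.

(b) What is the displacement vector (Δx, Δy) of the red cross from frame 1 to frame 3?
(-1.9, -4.9)

The red cross was at (5.8, 7.0) in frame 1 and (3.9, 2.1) in frame 3.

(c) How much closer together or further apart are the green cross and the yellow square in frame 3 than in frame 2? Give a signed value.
+1.3

Distance in frame 2: 2.9. Distance in frame 3: 4.2.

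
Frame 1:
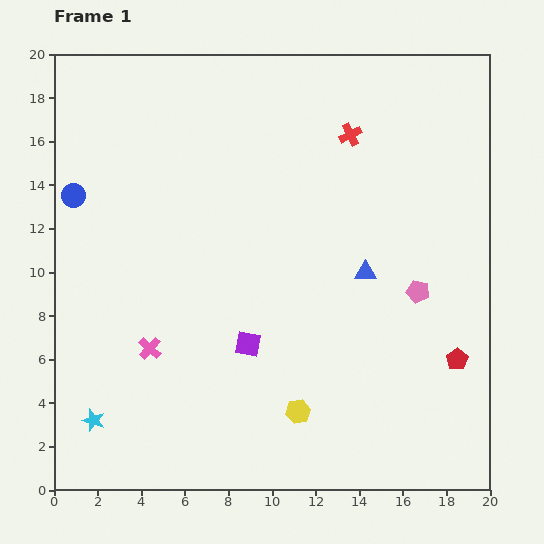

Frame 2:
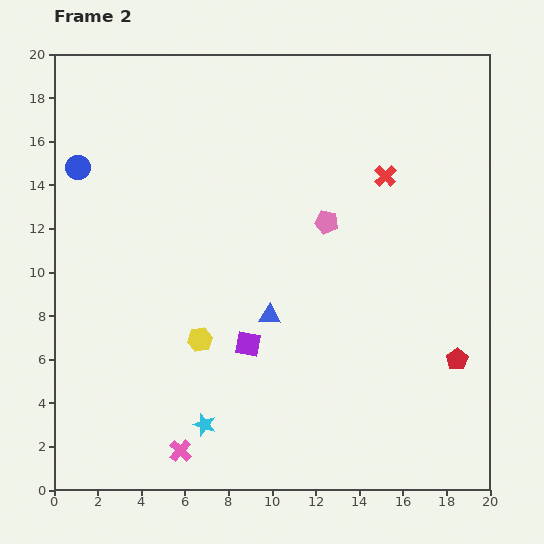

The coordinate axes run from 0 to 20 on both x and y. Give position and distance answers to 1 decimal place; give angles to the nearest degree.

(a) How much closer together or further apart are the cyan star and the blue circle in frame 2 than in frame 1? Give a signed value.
+2.8

Distance in frame 1: 10.3. Distance in frame 2: 13.1.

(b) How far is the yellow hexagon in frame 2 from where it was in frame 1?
5.6

The yellow hexagon moved from (11.2, 3.6) to (6.7, 6.9), a distance of √(4.5² + 3.3²) ≈ 5.6.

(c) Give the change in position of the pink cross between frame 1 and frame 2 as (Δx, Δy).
(1.4, -4.7)

The pink cross was at (4.4, 6.5) in frame 1 and (5.8, 1.8) in frame 2.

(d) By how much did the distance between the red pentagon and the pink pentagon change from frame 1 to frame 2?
+5.1

Distance in frame 1: 3.6. Distance in frame 2: 8.7.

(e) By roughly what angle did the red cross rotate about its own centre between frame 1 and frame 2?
17° counter-clockwise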